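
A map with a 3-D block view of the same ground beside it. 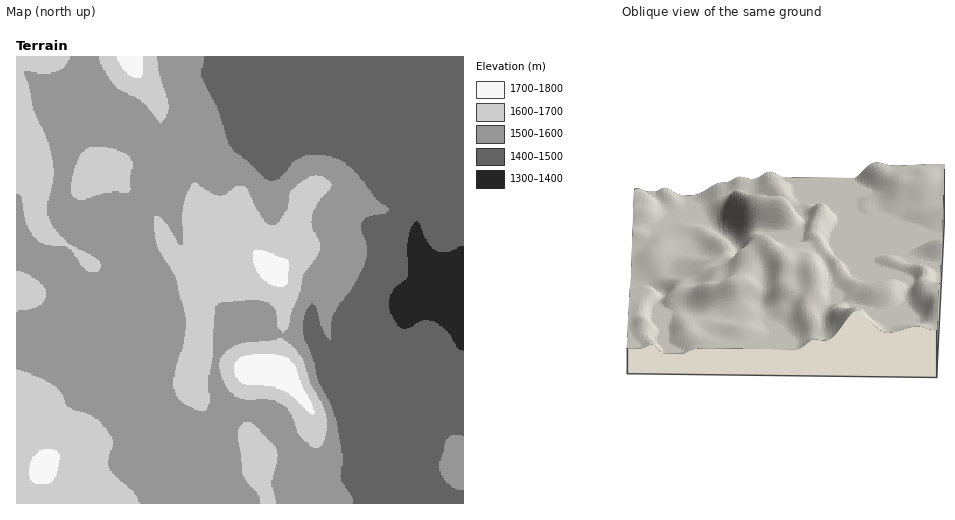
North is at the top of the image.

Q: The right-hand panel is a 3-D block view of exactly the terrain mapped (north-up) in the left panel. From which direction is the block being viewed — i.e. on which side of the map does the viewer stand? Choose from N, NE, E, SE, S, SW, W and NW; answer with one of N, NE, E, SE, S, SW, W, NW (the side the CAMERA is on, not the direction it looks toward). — N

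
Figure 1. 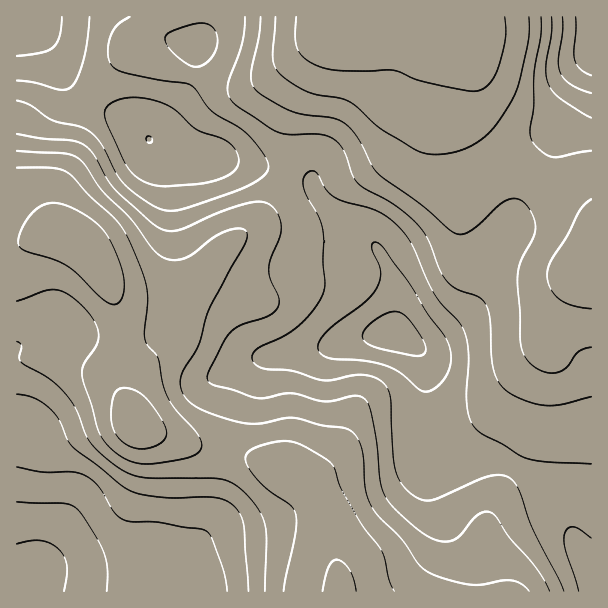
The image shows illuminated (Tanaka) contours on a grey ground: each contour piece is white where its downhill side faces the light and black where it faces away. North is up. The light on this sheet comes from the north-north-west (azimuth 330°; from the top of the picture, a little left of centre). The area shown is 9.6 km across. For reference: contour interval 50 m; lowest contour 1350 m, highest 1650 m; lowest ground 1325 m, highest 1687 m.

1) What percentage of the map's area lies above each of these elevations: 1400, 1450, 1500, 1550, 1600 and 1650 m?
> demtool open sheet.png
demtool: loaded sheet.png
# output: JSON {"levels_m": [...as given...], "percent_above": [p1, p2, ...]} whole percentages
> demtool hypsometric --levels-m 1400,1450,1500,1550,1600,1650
{"levels_m": [1400, 1450, 1500, 1550, 1600, 1650], "percent_above": [91, 73, 55, 38, 20, 6]}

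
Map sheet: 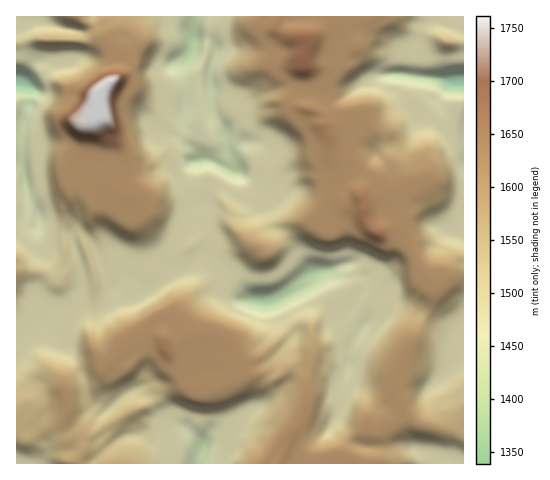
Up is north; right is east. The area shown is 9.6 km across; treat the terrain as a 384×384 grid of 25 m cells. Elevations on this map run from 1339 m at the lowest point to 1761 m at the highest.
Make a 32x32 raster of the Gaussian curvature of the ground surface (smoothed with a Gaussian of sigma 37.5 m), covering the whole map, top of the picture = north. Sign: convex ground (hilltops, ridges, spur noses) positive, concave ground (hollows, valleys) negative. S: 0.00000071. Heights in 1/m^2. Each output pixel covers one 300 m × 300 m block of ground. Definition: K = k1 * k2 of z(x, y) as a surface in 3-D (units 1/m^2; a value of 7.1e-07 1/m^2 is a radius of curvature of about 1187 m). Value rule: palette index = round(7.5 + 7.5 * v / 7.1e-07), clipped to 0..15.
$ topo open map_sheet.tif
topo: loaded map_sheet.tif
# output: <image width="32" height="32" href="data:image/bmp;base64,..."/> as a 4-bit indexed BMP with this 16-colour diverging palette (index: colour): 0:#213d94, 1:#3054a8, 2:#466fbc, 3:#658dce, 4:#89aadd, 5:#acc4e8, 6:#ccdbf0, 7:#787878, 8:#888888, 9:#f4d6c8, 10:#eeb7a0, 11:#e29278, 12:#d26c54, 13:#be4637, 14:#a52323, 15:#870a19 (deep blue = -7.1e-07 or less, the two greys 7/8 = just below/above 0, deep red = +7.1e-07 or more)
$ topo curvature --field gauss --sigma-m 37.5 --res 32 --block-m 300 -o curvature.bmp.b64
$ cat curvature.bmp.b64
<image width="32" height="32" href="data:image/bmp;base64,Qk12AgAAAAAAAHYAAAAoAAAAIAAAACAAAAABAAQAAAAAAAACAAATCwAAEwsAABAAAAAAAAAAlD0hAKhUMAC8b0YAzo1lAN2qiQDoxKwA8NvMAHh4eACIiIgAyNb0AKC37gB4kuIAVGzSADdGvgAjI6UAGQqHAGhanHh3eHd2l3d3iHiKV3i3eHd3h3h8eGd3Y4OIRvh3d3ZmaIaHd2eHiHf3iIZZd3iJeLi5mFVXeHd4eLh4Z3eHeId2k0jMl61YeXd1d3l3eItViJh4iIh1eIeXl3dsh3drWYiKh3h4h2dneIiHh4eHeTh3ZHeHh4iIaHh3iHd3d3iNWHe3eIh3iIhndoiXeIiHSnl3d3iKdoaal4iJqIh3h3aGaId3eXRXdXh3h1KIeHeHh6l6eJO/p3d4d3g4hoiIeHh4eGeGWWV4h3eIuJlWaIh3eHdmd2R4jHd3iYeKeId3d3eHd3d/p1pnd4dUiWeIiHhVd4d2yqWGq5h0enh3dkW5uFd3iJdyiaBfZ2mXe3WbSIqXd2aHVbh3dndPd3ZoWHiIhXiIiIh2d4iHZnaHa3eIiaZ3d2eJ1Hend3ill4h3h2Z3WYx3eHd3d3d45ZiJh4eHhvZXiHaId3l3eJdohWh1eHhYd3eKd3drVnx3eHKpYnp3eIiHm0eHeIeVZ3W5+PeZiHdodIh4h4dnh3dWhGZLdniHeIeniGSfZ4d8KbRfLKV4eHeXdndl5VeKP/oPJ/9Xd2h2h3VlduWbUNwSedkAPl2HaZl29nlXV4lYZWjYWHlYd6pWiWiHmHiGdhv4JZeNSMV2h3bId3aYY/Z2epCIdod4dud4dXd3iIdo"/>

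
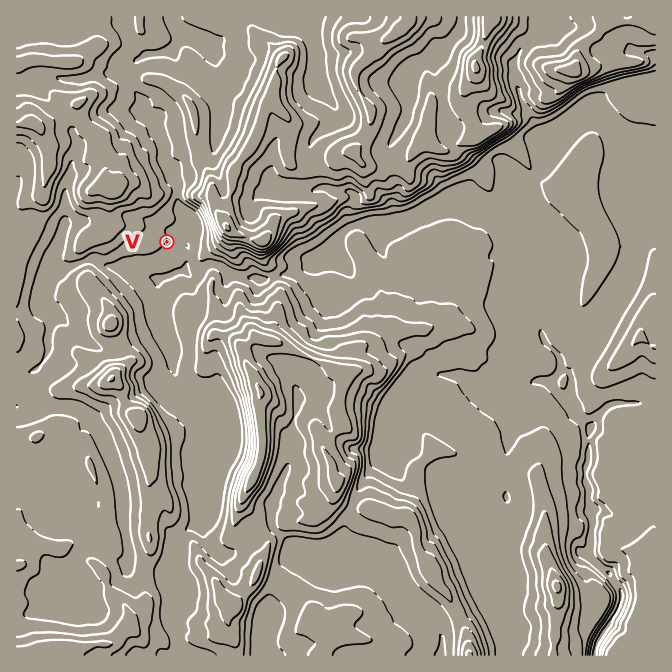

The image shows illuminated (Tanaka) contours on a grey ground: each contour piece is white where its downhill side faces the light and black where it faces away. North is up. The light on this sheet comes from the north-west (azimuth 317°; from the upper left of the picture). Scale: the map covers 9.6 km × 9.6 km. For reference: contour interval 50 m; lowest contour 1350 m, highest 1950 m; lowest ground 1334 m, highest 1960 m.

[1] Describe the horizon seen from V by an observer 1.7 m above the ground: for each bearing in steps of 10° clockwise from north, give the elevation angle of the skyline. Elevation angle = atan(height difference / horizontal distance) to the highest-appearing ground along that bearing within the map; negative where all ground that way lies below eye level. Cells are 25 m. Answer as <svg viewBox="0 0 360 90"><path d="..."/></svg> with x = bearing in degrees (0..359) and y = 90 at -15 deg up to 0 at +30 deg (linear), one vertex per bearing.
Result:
<svg viewBox="0 0 360 90"><path d="M0 46l10 5 10-2 10-12 10-7 10-5 10-4 10-3 10 1 10 13 10 12 10 13 10-4 10-5 10-3 10 0 10 5 10 5 10 0 10-7 10-3 10 0 10 0 10 2 10 1 10 3 10 2 10-6 10-5 10-1 10-2 10-8 10-1 10 5 10 1 10 4"/></svg>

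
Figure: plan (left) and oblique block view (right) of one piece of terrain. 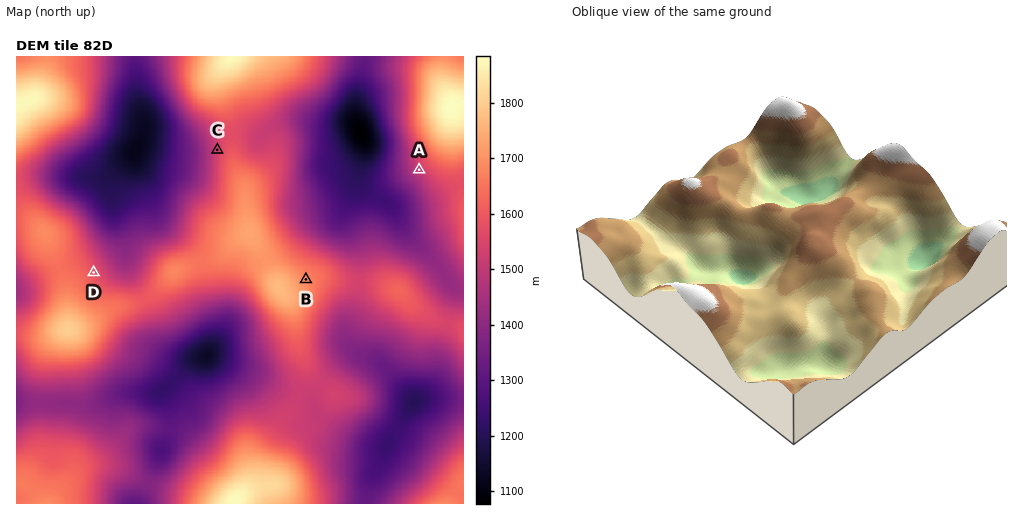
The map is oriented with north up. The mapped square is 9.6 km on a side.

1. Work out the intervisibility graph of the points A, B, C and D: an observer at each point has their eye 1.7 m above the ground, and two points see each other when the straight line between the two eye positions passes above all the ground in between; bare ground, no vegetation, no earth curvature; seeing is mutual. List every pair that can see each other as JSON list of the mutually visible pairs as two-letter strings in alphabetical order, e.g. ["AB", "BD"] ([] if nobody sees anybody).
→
["AB", "CD"]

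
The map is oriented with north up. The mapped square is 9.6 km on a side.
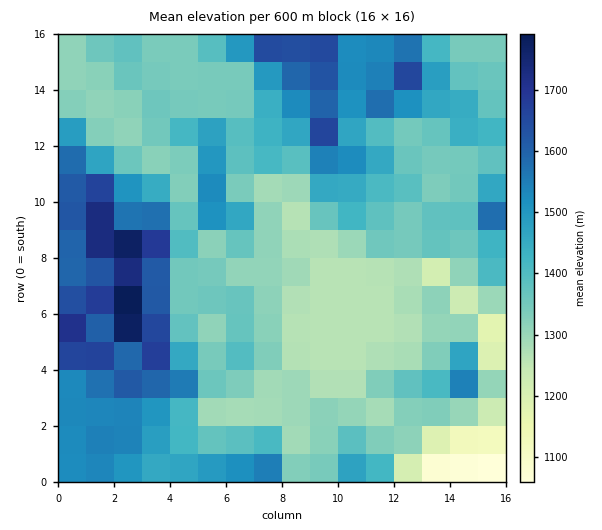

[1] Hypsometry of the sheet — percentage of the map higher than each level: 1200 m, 96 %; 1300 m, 79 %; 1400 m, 44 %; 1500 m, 28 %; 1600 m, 11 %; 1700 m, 4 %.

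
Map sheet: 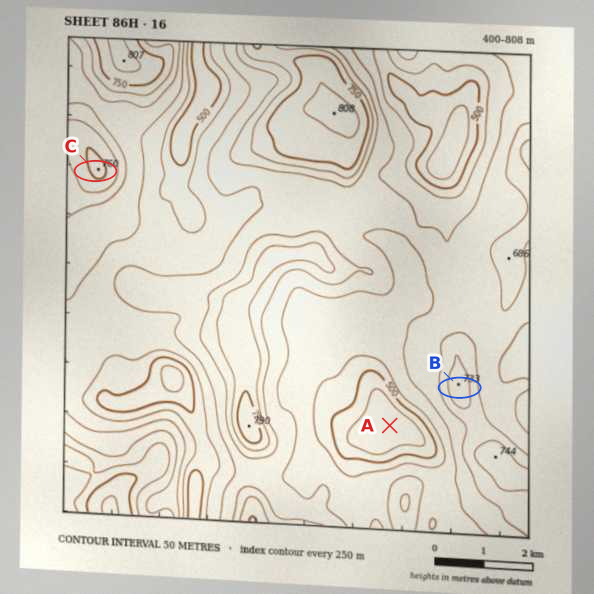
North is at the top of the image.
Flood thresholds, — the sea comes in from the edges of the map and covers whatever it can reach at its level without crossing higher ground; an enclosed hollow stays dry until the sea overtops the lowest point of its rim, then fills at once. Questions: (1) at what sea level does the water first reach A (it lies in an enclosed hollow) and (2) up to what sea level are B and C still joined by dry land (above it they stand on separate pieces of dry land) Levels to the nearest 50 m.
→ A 550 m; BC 600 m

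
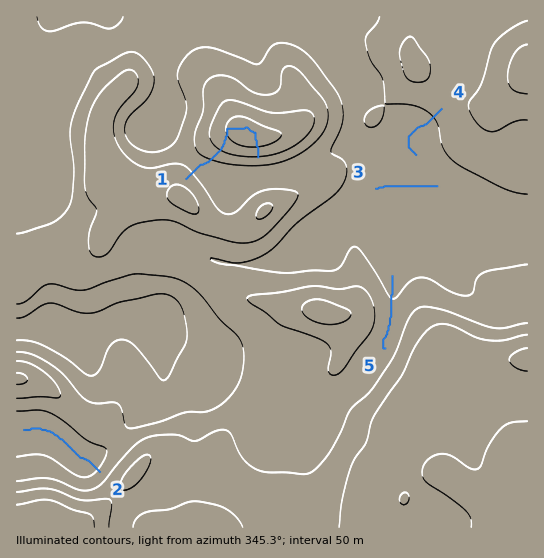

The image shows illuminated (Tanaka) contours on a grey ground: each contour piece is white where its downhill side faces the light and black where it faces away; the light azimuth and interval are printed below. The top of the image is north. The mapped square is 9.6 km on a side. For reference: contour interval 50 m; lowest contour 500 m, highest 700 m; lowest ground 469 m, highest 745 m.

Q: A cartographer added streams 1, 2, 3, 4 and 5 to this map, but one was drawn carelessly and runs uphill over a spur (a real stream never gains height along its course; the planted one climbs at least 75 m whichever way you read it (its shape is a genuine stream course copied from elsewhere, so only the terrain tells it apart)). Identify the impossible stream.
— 1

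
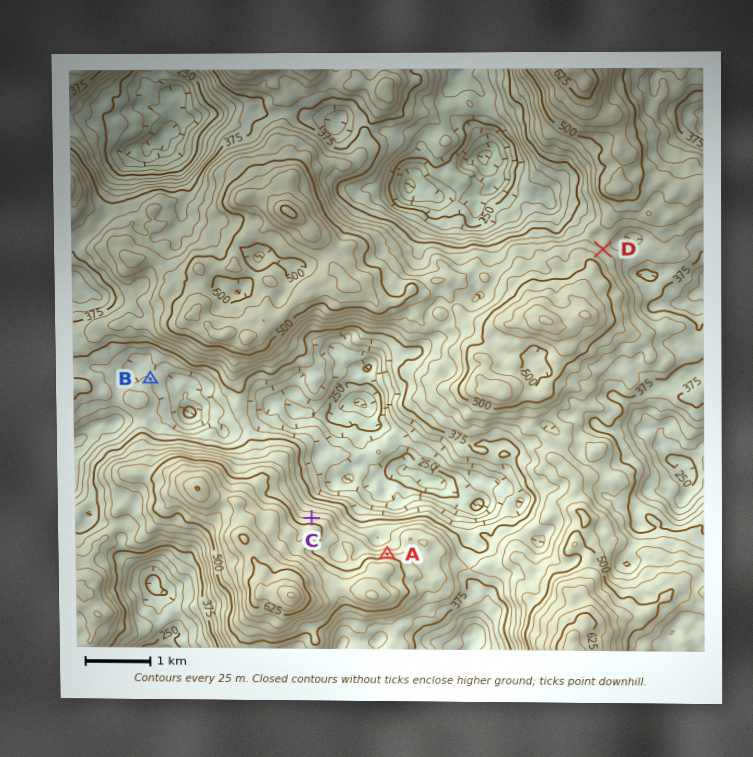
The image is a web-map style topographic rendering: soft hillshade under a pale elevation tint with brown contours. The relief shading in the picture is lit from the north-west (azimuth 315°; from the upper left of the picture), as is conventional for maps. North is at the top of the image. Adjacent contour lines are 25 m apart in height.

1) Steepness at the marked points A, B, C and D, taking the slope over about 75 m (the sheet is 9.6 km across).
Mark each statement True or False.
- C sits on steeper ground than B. True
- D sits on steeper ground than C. False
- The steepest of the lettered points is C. False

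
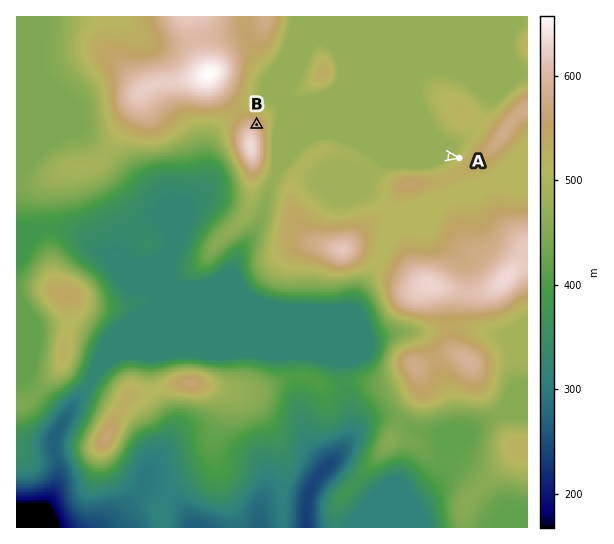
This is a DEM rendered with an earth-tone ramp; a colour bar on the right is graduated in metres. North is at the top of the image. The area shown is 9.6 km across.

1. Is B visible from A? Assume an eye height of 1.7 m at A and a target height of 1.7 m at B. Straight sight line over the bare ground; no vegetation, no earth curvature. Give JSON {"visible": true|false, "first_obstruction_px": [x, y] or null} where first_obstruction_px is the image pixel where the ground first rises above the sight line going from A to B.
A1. {"visible": true, "first_obstruction_px": null}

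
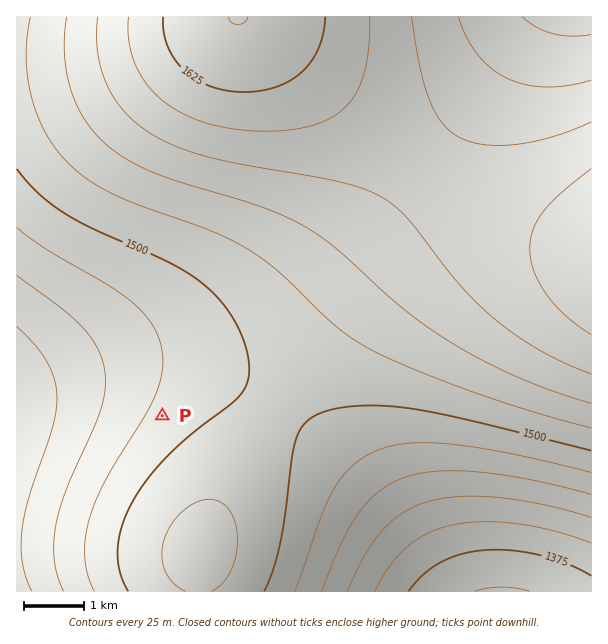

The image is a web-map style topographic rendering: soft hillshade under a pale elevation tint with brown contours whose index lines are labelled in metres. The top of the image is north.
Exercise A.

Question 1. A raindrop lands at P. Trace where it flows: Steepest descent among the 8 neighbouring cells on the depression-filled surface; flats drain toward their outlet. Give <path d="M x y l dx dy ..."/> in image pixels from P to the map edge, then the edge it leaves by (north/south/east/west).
<path d="M162 416l-16-17-129 0"/>
exit: west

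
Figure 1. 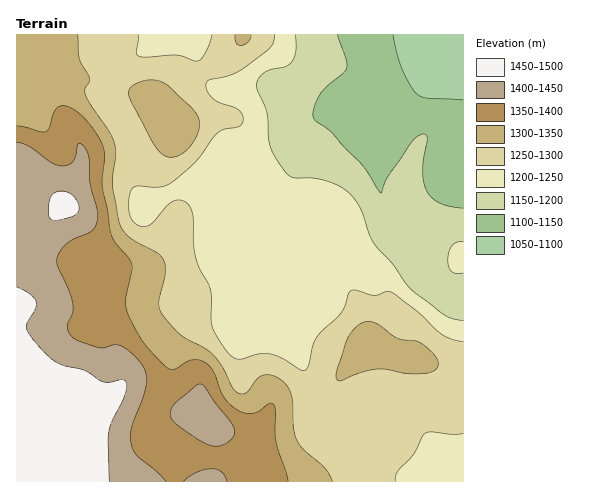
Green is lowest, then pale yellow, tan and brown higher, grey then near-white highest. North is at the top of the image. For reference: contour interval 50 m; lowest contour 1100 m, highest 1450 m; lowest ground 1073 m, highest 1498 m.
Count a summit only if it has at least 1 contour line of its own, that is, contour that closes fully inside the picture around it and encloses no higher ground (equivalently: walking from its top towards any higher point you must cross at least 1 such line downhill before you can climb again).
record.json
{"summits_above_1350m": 2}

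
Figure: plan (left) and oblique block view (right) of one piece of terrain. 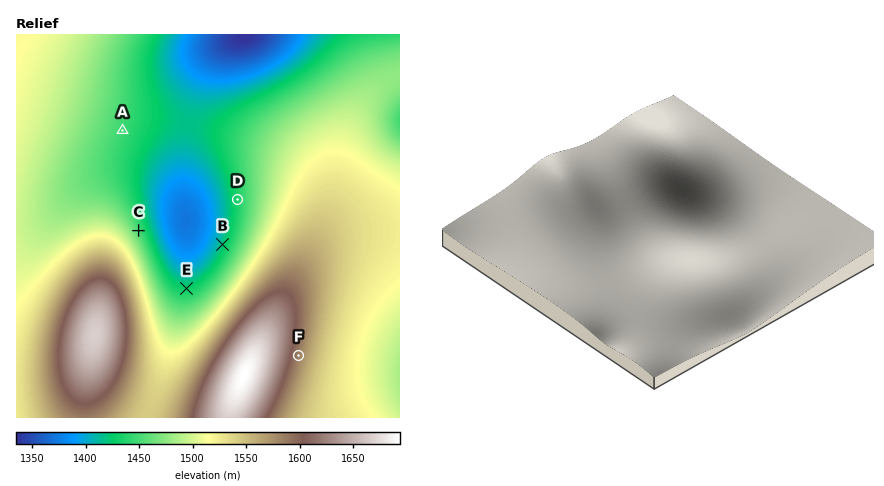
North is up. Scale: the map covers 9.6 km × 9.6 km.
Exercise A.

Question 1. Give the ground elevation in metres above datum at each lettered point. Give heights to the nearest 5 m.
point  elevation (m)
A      1445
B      1420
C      1450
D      1435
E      1430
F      1585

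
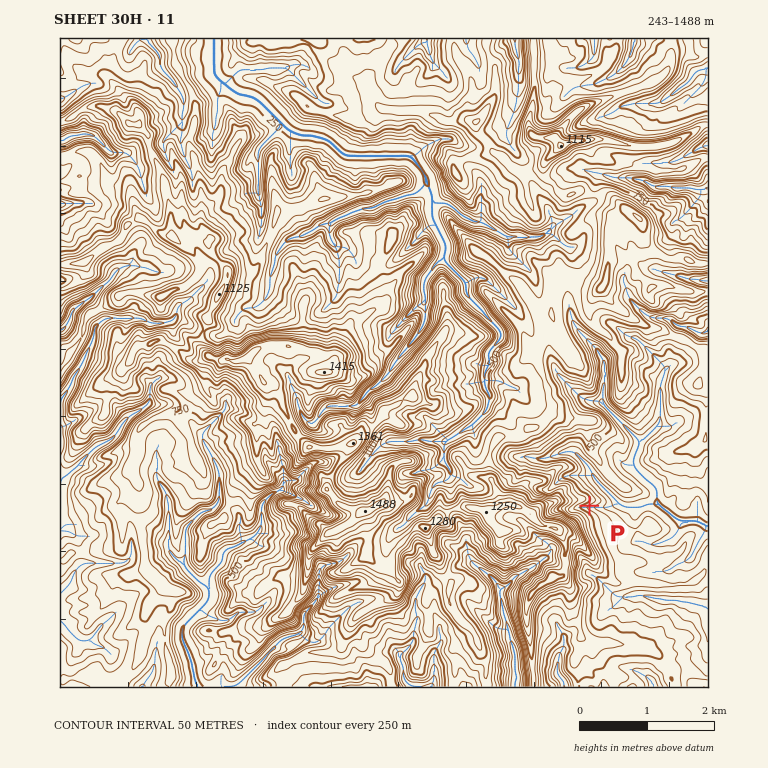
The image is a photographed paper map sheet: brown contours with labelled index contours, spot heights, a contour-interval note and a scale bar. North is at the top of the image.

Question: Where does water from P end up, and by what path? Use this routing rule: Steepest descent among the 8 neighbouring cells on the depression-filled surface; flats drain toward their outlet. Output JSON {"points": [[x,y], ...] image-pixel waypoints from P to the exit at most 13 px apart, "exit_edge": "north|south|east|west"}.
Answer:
{"points": [[589, 506], [603, 507], [616, 504], [630, 507], [643, 506], [657, 504], [670, 514], [684, 521], [697, 521], [708, 526]], "exit_edge": "east"}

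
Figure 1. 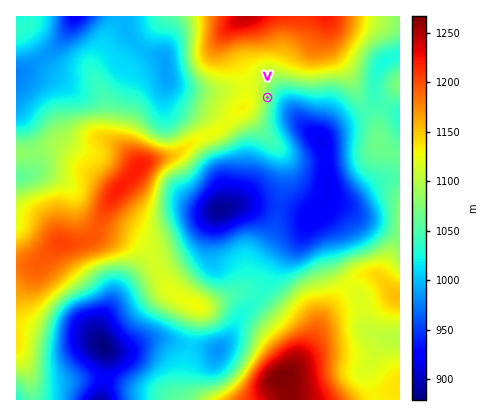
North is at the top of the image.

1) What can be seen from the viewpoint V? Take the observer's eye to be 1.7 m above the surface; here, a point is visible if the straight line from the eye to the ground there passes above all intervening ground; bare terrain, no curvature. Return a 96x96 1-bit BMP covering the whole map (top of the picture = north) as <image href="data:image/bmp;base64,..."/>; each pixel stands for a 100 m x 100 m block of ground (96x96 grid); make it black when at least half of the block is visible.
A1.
<image width="96" height="96" href="data:image/bmp;base64,Qk2+BAAAAAAAAD4AAAAoAAAAYAAAAGAAAAABAAEAAAAAAIAEAAATCwAAEwsAAAIAAAAAAAAA////AAAAAAAAAAAAAAP/wAAAAAAAAAAAAAH/wAAAAAAAAAAAAAH/4AAAAAAAAAAAAAD/8AAAAAAAAAAAAAB/+AAAAAAAAAAAAAAf/gAAAAAAAAAAAAAP/8AAAAAAAAAAAAAH//AAAAAAAAAAAAAD//gAAAAAAAAAAAAD//4AAAAAAAAAAAAB///AAAAAAAAAAAAB///gAAAAAAAAAAAA///wAAAAAAAAAAAA///wAAAAAAAAAAAA///wAAAAAAAAAAAAf//wAAAAAAAAAAAAf//wAAAAAAAAAAAAf//4AAAAAAAAAAAAf//4AAAAAAAAAAAAf//8AAAAAAAAAAAAP//+AAAAAAAAAAAAP///AAAAAAAAAAAAH///AAAAAAAAAAAAH///gAAAAAAAAAAEH///gAAAAAAAAAAGH///gAAAAAAAAAAD////wAMAAAAAAAAD////wAcAAAAAAAAB////4AcAAAAAAAAB////4A8AAAAAAAAB////+B8AAAAAAAAA//////8AAAAAAAAA//////8AAAAAAAAAf/////wAAAAAAAAAf/////wAAAAAAAAAf/////wAAAAAAAAAP/////4AAAAAAAAAP+H///8AAAAAAAAAHwD///8AAAAAAAAAAAB///8AAAAAAAAAAAA///8AAAAAAAAAAAAf//8AAAAAAAAAAAAf//8AAAAAAAAAAAAf//8AAAAAAAAAAAAP//8AAAAAAAAAAAAP//8AAAAAAAAAAAAP//8AAAAAAAAAAAAP//8AAAAAAAAAAAAP//8AAAAAAAAAAAAP//8AAAAAAAAAAAAf//8AAAAAAAAAAAAf//8AAAAAAAAAAAAf//8AAAAAAAAAAAAf//8AAAAAAAAAAAAf//8AAAAAAAAAAAA///8AAAAAAAAAAAA//8AAAAAAAAAAAAA//4AAAAAAAAAAAAB//4AAAAAAAAAAAAD//4AAAAAAAAAAAAH//8AAAAAAAAAAAAP//8AAAAAAAAAAAB///8AAAAAAAAAAAH///+AAAAAAAAAAAP///+AAAAAAAAAAAf///+AAAAAAAAAAA////+AAAAAAAAAAA////+AAAAAAAAAAA////+AAAAAAAAAAA////+AAAAAAAAAAA////+AAAAAAAAAAAf////AAAAAAAAAAA/////AAAAAAAAAAA////jgAAAAAAAAAB////A4AAAAAAAAAA////AcAAAAAAAAAA///+AcAAAAAAAAAA///+AcAAAAAAAAAA///8AMAAAAAAAAAA///8AEAAAAAAAAAA///4AAAAAAAAAAAA///wAAAAAAAAAAAA///AAAAAAAAAAAAB//+AAAAAAAAAAAAB//wAAAAAAAAAAAAD//AAAAAAAAAAAAAD/+AAAAAAAAAAAAAH8cAAAAAAAAAAAAAH4IAAAAAAAAAAAAAP4IAAAAAAAAAAAAAP4YAAAAAAAAAAAAAf/4AAAAAAAAAAAAA//wAAAAAAAAAAAAA//gAAAAAAAAAAAAAEAAAAAAAAAAAAAAAAAAAAAA="/>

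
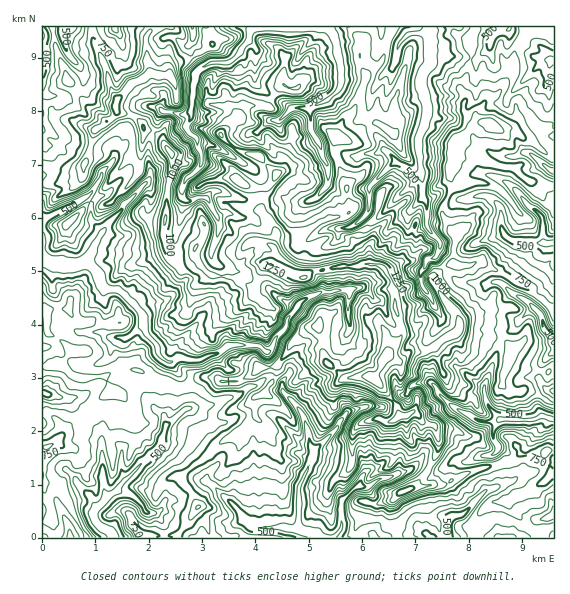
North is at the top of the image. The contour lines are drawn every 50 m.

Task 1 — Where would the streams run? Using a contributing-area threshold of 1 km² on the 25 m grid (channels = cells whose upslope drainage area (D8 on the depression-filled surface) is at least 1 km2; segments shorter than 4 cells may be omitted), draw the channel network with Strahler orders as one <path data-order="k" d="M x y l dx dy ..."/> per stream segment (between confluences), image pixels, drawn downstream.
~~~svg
<path data-order="2" d="M300 529l9 4 4 0 6 4"/><path data-order="1" d="M232 504l8 8 3 7 8 8 2 0 2 1 32 0 1 1 12 0"/><path data-order="2" d="M104 500l-3 4-5 4-3 5 0 4 3 6 4 4 7 2 5 6 0 2"/><path data-order="1" d="M477 499l-14 16-3 0-1 1-6 0-4 4-1 3 0 14"/><path data-order="1" d="M133 496l-4-3-14-1"/><path data-order="2" d="M115 492l-7 4-4 4"/><path data-order="1" d="M103 483l1 1 0 8 1 1 0 4-1 3"/><path data-order="1" d="M385 477l-8 3-8 7-14 1-14 13 0 27-1 3-8 6-13 0"/><path data-order="2" d="M313 452l0 7-2 2-3 6 0 2-9 18 0 41 1 1"/><path data-order="1" d="M499 447l-6-8 0-8 6-10"/><path data-order="1" d="M331 435l-18 17"/><path data-order="2" d="M499 421l2-1 20 0"/><path data-order="2" d="M521 420l12 0 2-1 2 0 3-3 4 0 1 1 8 2"/><path data-order="1" d="M192 408l-4 0-5 3-14 13-2 1-3 6 0 2-3 4 0 7-42 43 0 1-4 4"/><path data-order="1" d="M292 401l7 7 5 9 1 7 2 1 0 4 1 2 1 12 4 9"/><path data-order="1" d="M439 392l0 1 12 12 29 16 19 0"/><path data-order="1" d="M484 387l1 13 6 9 8 8 0 2 21 0 1 1"/><path data-order="1" d="M117 337l11 0 3-1 10-11 0-1"/><path data-order="1" d="M349 328l0-8-1-1 0-19 1-1 0-7-2-3-4 0-2 2-8 0-1 1-12 0-7 4-2 0-8 4-6 5-1 4-8 8-3 11-9 9-4 11-4 4-4-1-5-6-30 0-14 10-8 1-7 4-24-1-3 2-4 2-6-4-4-4-2-3 0-7-10-10-2-3 0-4-4-4"/><path data-order="2" d="M141 324l0-9-1-2 0-2-20-20-3-2-12 0-2-2-2-3 0-4-5-7-1-4-7-6-5 0"/><path data-order="1" d="M428 293l-4-4-3-5 0-7-1-1 0-3 4-4 3-9 1-1 5 0 4-4 3-7 0-7-11-10-2-6 0-22-4-6 0-17-2-1 0-6"/><path data-order="1" d="M509 291l3 2 9 4 8 6 11 10 3 6 0 4 2 6 8 8 0 3"/><path data-order="2" d="M83 263l-3 1-4 0-1 1-12 0-2-1-6 0-2-1-2 0-8-4"/><path data-order="2" d="M543 243l2 1 8-1"/><path data-order="1" d="M503 231l4 6 8 4 8 0 1 2 19 0"/><path data-order="1" d="M340 228l8 0 1-1 3 0 8-6 7-6 2-6 0-21 2-3 21-21 5-1 7 2 8 7 5 3 3 0 1-2"/><path data-order="1" d="M220 227l-1-7-4-8-3-3 0-2-3-6-4-4-8 0-6 4-6-1-2-3 0-10 2-7 6-5 1 0 8-8 1-3 0-11-4-6 0-8-8-6-2-4 0-5 4-4 1-23 1-1 0-12 3-5 0-6 7-6 8-4 18 0 4-3 7-7 1-5 8-8 0-8 6-4 6 0 2-1 58 0"/><path data-order="1" d="M540 215l3 4 0 24"/><path data-order="1" d="M123 205l-2 6-14 14-11 16-3 6 0 2-4 6-2 6-3 0-1 2"/><path data-order="1" d="M317 197l10-10 0-3 1-1 0-16-1-2 0-2-4-6 0-2-2-2 0-5-5-11-5-6 0-23"/><path data-order="1" d="M95 188l-6 7-5 4-37 18 0 2-4 4 0 36"/><path data-order="2" d="M421 173l0-6-1-2 0-10-1-2 0-16 5-10 1-8 2-2 0-14-3-6 0-5-3-4 0-11 3-6 4-4 3-6 0-25-2-3"/><path data-order="1" d="M547 167l4 4 2 0"/><path data-order="1" d="M281 119l11-11 19 0"/><path data-order="2" d="M311 108l9-5 7-2 13-13 0-3 1-1 0-16-1-1 0-6-1-1 0-4-3-7 0-8-7-14-1 0"/><path data-order="1" d="M396 60l1-12 3-5 8-8 3-2 18 0"/><path data-order="1" d="M61 37l0-10"/><path data-order="2" d="M429 33l0-6"/><path data-order="1" d="M501 31l6 0 4-4"/>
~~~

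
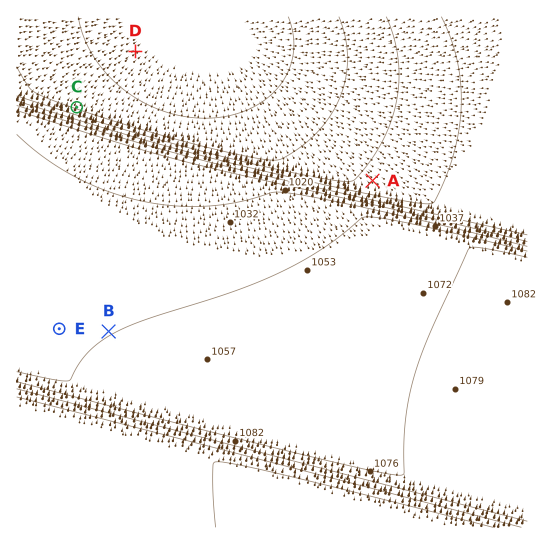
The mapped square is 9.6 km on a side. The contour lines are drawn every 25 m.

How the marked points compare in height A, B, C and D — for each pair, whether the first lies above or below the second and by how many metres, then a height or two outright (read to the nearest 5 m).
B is above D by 190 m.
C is below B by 155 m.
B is above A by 120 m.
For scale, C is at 895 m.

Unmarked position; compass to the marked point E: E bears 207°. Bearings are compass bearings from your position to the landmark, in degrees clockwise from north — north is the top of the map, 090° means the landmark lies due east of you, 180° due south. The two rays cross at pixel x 153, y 145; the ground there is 965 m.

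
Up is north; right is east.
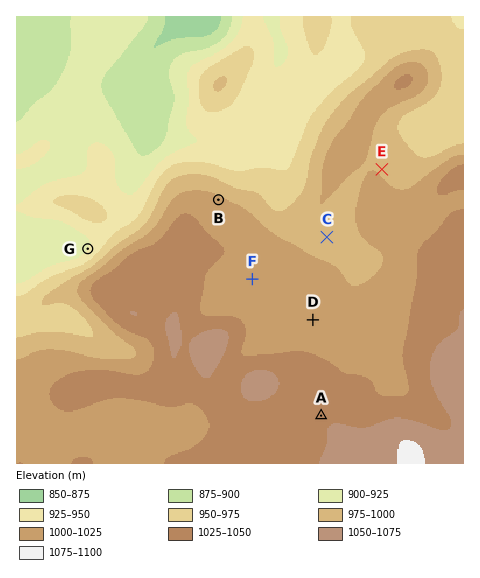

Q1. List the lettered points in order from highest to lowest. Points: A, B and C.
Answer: A B C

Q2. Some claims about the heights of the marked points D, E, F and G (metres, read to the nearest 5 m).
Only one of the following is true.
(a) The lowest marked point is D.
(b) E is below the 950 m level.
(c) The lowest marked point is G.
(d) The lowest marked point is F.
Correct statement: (c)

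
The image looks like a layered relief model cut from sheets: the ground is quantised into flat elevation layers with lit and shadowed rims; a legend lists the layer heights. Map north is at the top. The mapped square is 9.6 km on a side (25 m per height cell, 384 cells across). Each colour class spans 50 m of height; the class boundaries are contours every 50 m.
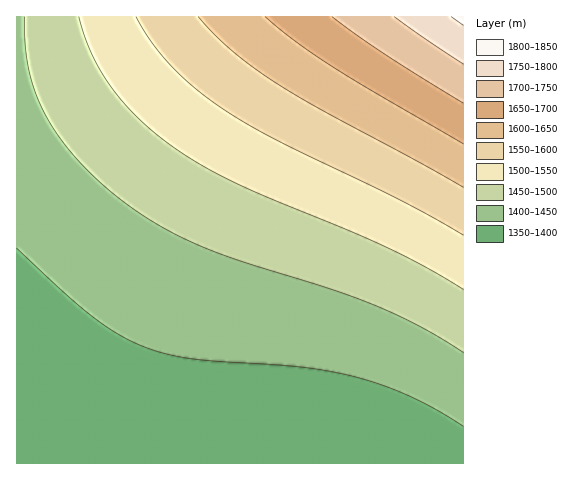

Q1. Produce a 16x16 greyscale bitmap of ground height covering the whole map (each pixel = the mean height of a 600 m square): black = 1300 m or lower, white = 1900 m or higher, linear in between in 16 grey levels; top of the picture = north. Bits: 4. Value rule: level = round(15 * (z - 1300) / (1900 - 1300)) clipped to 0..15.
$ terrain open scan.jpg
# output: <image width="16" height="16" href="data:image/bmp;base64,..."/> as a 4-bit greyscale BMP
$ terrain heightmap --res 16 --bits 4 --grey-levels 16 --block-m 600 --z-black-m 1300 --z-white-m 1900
<image width="16" height="16" href="data:image/bmp;base64,Qk32AAAAAAAAAHYAAAAoAAAAEAAAABAAAAABAAQAAAAAAIAAAAATCwAAEwsAABAAAAAAAAAAAAAAABEREQAiIiIAMzMzAERERABVVVUAZmZmAHd3dwCIiIgAmZmZAKqqqgC7u7sAzMzMAN3d3QDu7u4A////ACIiIiIiIiIiIiIiIiIiIiIiIiIiIiIiMyIiIiIiMzMzIiIzMzMzM0QiMzMzMzNERCMzMzNERERVMzMzREREVVYzM0RERVVWZjM0REVVVmZ3M0RFVVZmd3g0RFVWZnd4iURFVWZ3eIiZRFVWZ3iImapEVWZ3iJmqu0RWZ3iJmqu8"/>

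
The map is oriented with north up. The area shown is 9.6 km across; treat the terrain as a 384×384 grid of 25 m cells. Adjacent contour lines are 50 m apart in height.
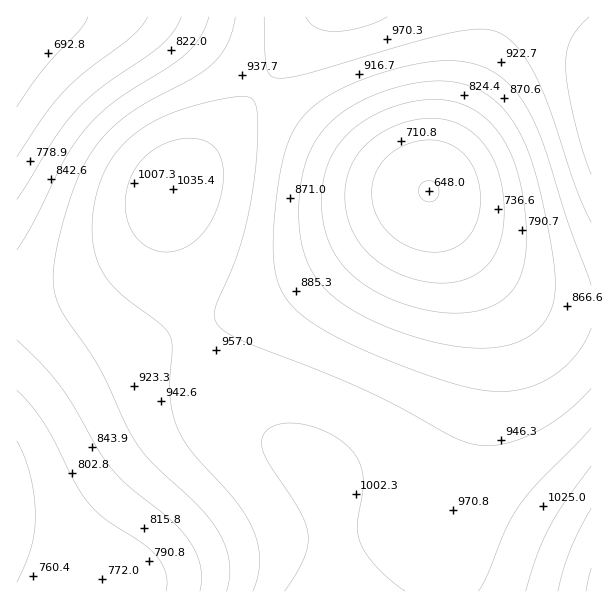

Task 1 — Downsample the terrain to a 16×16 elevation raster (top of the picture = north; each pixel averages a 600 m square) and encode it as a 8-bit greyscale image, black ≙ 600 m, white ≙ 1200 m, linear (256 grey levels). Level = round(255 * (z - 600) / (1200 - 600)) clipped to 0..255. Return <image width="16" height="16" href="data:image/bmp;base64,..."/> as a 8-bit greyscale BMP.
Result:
<image width="16" height="16" href="data:image/bmp;base64,Qk02BQAAAAAAADYEAAAoAAAAEAAAABAAAAABAAgAAAAAAAABAAATCwAAEwsAAAABAAAAAAAAAAAAAAEBAQACAgIAAwMDAAQEBAAFBQUABgYGAAcHBwAICAgACQkJAAoKCgALCwsADAwMAA0NDQAODg4ADw8PABAQEAAREREAEhISABMTEwAUFBQAFRUVABYWFgAXFxcAGBgYABkZGQAaGhoAGxsbABwcHAAdHR0AHh4eAB8fHwAgICAAISEhACIiIgAjIyMAJCQkACUlJQAmJiYAJycnACgoKAApKSkAKioqACsrKwAsLCwALS0tAC4uLgAvLy8AMDAwADExMQAyMjIAMzMzADQ0NAA1NTUANjY2ADc3NwA4ODgAOTk5ADo6OgA7OzsAPDw8AD09PQA+Pj4APz8/AEBAQABBQUEAQkJCAENDQwBEREQARUVFAEZGRgBHR0cASEhIAElJSQBKSkoAS0tLAExMTABNTU0ATk5OAE9PTwBQUFAAUVFRAFJSUgBTU1MAVFRUAFVVVQBWVlYAV1dXAFhYWABZWVkAWlpaAFtbWwBcXFwAXV1dAF5eXgBfX18AYGBgAGFhYQBiYmIAY2NjAGRkZABlZWUAZmZmAGdnZwBoaGgAaWlpAGpqagBra2sAbGxsAG1tbQBubm4Ab29vAHBwcABxcXEAcnJyAHNzcwB0dHQAdXV1AHZ2dgB3d3cAeHh4AHl5eQB6enoAe3t7AHx8fAB9fX0Afn5+AH9/fwCAgIAAgYGBAIKCggCDg4MAhISEAIWFhQCGhoYAh4eHAIiIiACJiYkAioqKAIuLiwCMjIwAjY2NAI6OjgCPj48AkJCQAJGRkQCSkpIAk5OTAJSUlACVlZUAlpaWAJeXlwCYmJgAmZmZAJqamgCbm5sAnJycAJ2dnQCenp4An5+fAKCgoAChoaEAoqKiAKOjowCkpKQApaWlAKampgCnp6cAqKioAKmpqQCqqqoAq6urAKysrACtra0Arq6uAK+vrwCwsLAAsbGxALKysgCzs7MAtLS0ALW1tQC2trYAt7e3ALi4uAC5ubkAurq6ALu7uwC8vLwAvb29AL6+vgC/v78AwMDAAMHBwQDCwsIAw8PDAMTExADFxcUAxsbGAMfHxwDIyMgAycnJAMrKygDLy8sAzMzMAM3NzQDOzs4Az8/PANDQ0ADR0dEA0tLSANPT0wDU1NQA1dXVANbW1gDX19cA2NjYANnZ2QDa2toA29vbANzc3ADd3d0A3t7eAN/f3wDg4OAA4eHhAOLi4gDj4+MA5OTkAOXl5QDm5uYA5+fnAOjo6ADp6ekA6urqAOvr6wDs7OwA7e3tAO7u7gDv7+8A8PDwAPHx8QDy8vIA8/PzAPT09AD19fUA9vb2APf39wD4+PgA+fn5APr6+gD7+/sA/Pz8AP39/QD+/v4A////AERJSk5cdI+msK+ooqSwxN1ASlBXZnuRo6yqpJ+gqrzTP09baHeKm6itqqSfnqSxxURXaXmJmKSsrqqknZqcpLRNYXSFlKCnq6qknZaRkJWiW2x9i5eeoqKemJCIg4GEkGp3hI6WmZiVjoV9dXBwdYB0gIuTlpWQh3xwZV1bX2h3eIaTm52YjHxrWUtDRU9hdnOHmqeqoI53XUUyKjBEX3xog52wtaqTdlY4IhkjPmOIWHiXr7eumHlXNyAYJENslkZlhZ6qp5mBZUgzKjVTeqM1TWiAkJeVjHtnVk5WbIusKDdKXnKDkJeUin53eYSYryIqNUVac4yfp6afl5KUnKo="/>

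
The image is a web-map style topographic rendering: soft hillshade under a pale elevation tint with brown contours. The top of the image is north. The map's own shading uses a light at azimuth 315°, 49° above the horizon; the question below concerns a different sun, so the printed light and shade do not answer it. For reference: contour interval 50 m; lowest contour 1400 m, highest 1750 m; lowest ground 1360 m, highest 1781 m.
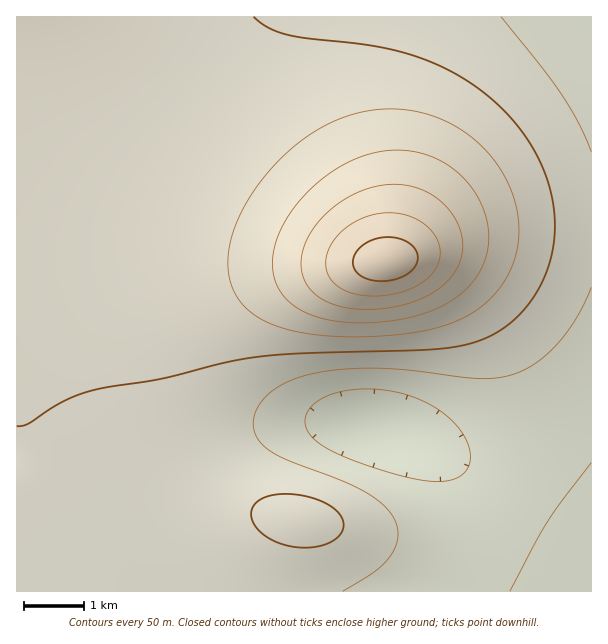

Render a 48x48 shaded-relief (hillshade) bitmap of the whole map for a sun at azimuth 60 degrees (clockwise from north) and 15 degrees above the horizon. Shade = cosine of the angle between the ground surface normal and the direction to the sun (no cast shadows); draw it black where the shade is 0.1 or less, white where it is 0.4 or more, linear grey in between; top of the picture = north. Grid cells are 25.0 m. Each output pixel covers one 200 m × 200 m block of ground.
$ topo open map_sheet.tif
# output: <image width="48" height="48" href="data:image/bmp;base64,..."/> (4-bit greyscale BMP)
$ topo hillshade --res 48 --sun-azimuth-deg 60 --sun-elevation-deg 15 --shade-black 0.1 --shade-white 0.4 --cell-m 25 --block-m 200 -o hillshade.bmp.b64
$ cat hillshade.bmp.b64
<image width="48" height="48" href="data:image/bmp;base64,Qk32BAAAAAAAAHYAAAAoAAAAMAAAADAAAAABAAQAAAAAAIAEAAATCwAAEwsAABAAAAAAAAAAAAAAABEREQAiIiIAMzMzAERERABVVVUAZmZmAHd3dwCIiIgAmZmZAKqqqgC7u7sAzMzMAN3d3QDu7u4A////AIiIiIiIiIiIh3d3d3d3iIiZmIiIiIiIiIiIiIiIiIiId3d2Z3d4iImZmYiIiIiIiIiIiIiIiIiHd3ZmZnd4iJmZmZiIiIiIiIiIiIiIiIh3d2ZmZneImZmZmZmIiIiIiIiIiIiIiIh3d2ZmZ3iJmqqqmZmIiIiIiIiIiIiIiId3d2Zmd4maq7uqqZmIiIiIiIiIiIiIiIh3d3d3iJqru7u6qZmIiIiIiIiIiIiIiIiHd3eImau8zMu6qZiIiIiIiIiIiIiIiIiIiIiZq7zN3Mu6qZiIiIiIiIiIiIiIiIiIiJmqu8zd3MuqmYiIiIiIiIiIiIiIiIiImZqrvM3dzLqpiId3eIiIiHiIiIiIiIiJmaq7zMzMu6mYh3d3d4iIiHiIiIiIiIiJmaq7vMy7qpiHdmZ3d4iIiIiIiIiIiIiJmaqru7uqmId2ZmZnd3iIiIiIiIiIiIiJmZqqqqqZh3ZlVVZmd3iIiIiIiIiIiIiImZmZmZmHdmVVVVZmd3iIiIiIiIiIiIiIiJmZiId2ZVVERVZmd4iIiIiIiIiIiIiIiIiId3ZlVERERVZnd4iIiIiIiIiIiIiIiHd3dmVURERERVZneIiIiYiIiIiIiId3d3dmZVREREREVWZ3eIiImYiIiIiIh3d3d2ZlVEQzMzREVWZ3iIiZmYiIiIiId3d3dmZVRDMzMzRFVmd4iImZmYiIiIiId3d3ZmVUMyIiIzRVZneIiZmZmYiIiIiId3d3ZlVEMiIiIzRWZ4iJmZmZmYiIiIiId3d3ZlVDMiERIjRWeImZmaqqmYiIiIiId3d3ZlVDMiESI0VomaqqqqqqqoiIiIiId3d3ZlVEMyIiNFaKu7u7uqqqqoiIiIiIh3d3ZmVUQzM0RXmszczLu7uqqoiIiIiIh3d3dmVVRERFZ5rN7t3My7u7qoiIiIiIiHd3dmZVVVVWeavN7t3czLu7qoiIiIiIiHd3d2ZmVVZniavN3d3czMu7uoiIiIiIiId3d3ZmZmZ4iavM3d3czMu7u4iIiIiIiIh3d3d2Zmd4iau8zMzMzMy7u4iIiIiIiIiHd3d3d3d4iaq7zMzMzMy7u4iIiIiIiIiId3d3d3eIiaq7vMzMzMu7u4iIiIiIiIiIh3d3d3eIiZqru8zMzMu7uoiIiIiIiIiIiId3d3iImZqru7zMzLu7uoiIiIiIiIiIiIiIiIiImZqqu7vMy7u7qoiIiIiIiIiIiIiIiIiImZqqu7u7u7u6qoiIiIiIiIiIiIiIiIiImZqqq7u7u7u6qoiIiIiIiIiIiIiIiIiJmZqqq7u7u7uqqoiIiIiIiIiIiIiIiIiJmZmqqqu7u6qqqoiIiIiIiIiIiIiIiIiZmZmqqqqqqqqqqoiIiIiIiIiIiIiIiIiZmZmqqqqqqqqqqoiIiIiIiIiIiIiIiImZmZmaqqqqqqqqqoiIiIiIiIiIiIiIiImZmZmZqqqqqqqqqoiIiIiIiIiIiIiIiJmZmZmZmaqqqqqqqoiIiIiIiIiIiIiIiZmZmZmZmZmqqqqqqg=="/>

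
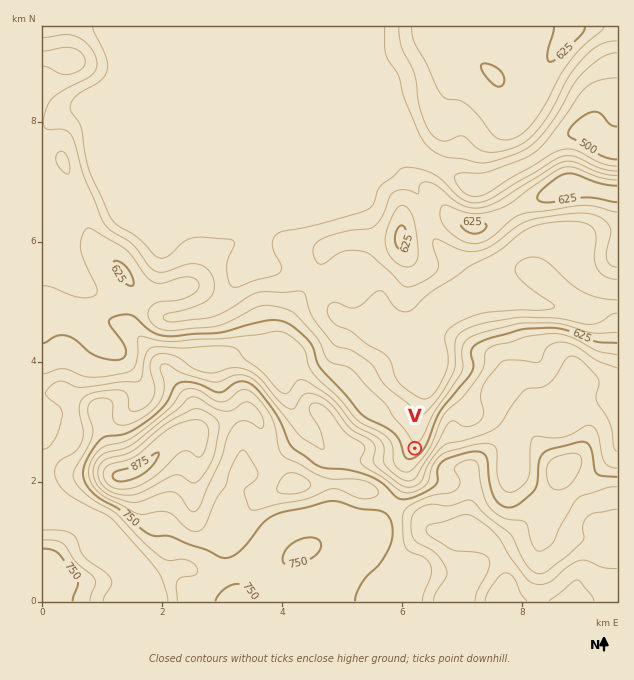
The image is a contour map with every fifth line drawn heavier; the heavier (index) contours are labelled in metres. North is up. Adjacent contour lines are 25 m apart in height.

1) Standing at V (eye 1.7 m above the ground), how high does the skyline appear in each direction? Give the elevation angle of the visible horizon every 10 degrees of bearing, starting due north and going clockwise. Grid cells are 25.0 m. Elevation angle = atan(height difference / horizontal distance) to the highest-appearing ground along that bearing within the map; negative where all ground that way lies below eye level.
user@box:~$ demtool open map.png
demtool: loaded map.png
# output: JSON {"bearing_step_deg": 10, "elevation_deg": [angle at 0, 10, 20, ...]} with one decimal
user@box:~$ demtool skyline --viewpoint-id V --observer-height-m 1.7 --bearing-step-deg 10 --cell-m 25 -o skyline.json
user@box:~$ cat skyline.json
{"bearing_step_deg": 10, "elevation_deg": [-0.0, 0.2, 0.2, 0.5, 3.0, 5.3, 7.0, 8.6, 10.3, 12.1, 13.8, 15.3, 16.2, 16.1, 15.1, 13.5, 11.4, 11.2, 10.5, 9.4, 9.3, 9.8, 10.3, 10.2, 9.1, 7.5, 7.6, 8.1, 7.1, 5.2, 3.3, 1.7, 0.2, -0.5, -0.5, -0.4]}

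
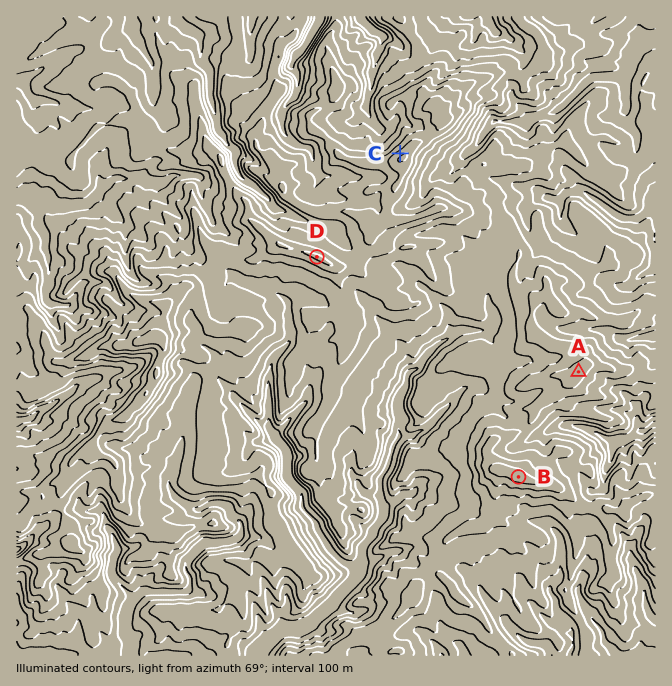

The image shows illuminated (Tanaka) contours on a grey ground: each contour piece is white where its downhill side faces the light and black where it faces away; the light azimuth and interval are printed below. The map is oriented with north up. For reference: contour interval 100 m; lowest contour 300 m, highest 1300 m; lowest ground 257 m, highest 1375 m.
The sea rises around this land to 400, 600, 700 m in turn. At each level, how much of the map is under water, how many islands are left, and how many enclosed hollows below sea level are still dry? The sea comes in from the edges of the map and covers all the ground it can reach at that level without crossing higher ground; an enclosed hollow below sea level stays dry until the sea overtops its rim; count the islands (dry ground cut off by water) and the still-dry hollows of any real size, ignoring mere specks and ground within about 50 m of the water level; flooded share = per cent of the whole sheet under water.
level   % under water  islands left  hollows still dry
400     13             0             0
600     38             0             0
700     52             0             0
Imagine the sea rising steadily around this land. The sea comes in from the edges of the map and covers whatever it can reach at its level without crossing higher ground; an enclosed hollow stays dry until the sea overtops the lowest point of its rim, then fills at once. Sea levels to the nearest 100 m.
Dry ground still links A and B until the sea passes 900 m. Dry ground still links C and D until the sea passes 1000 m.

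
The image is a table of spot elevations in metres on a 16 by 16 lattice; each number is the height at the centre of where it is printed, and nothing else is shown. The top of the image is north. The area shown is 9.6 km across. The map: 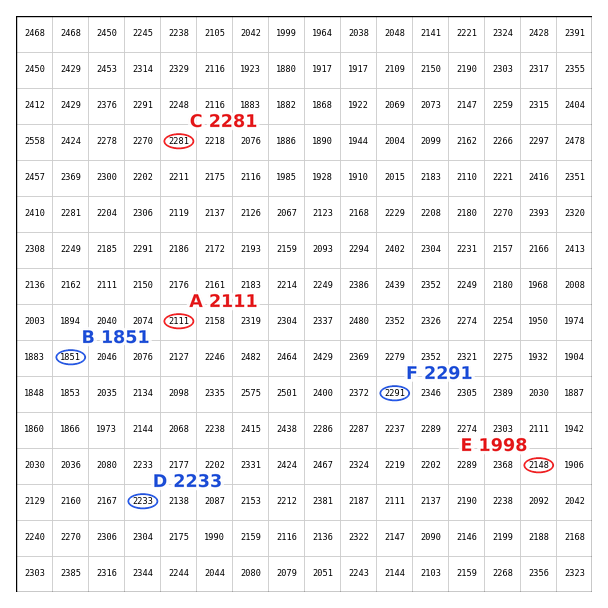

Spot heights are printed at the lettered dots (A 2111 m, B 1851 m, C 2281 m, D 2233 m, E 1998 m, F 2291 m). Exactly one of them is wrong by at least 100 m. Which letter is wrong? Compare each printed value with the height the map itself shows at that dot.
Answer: E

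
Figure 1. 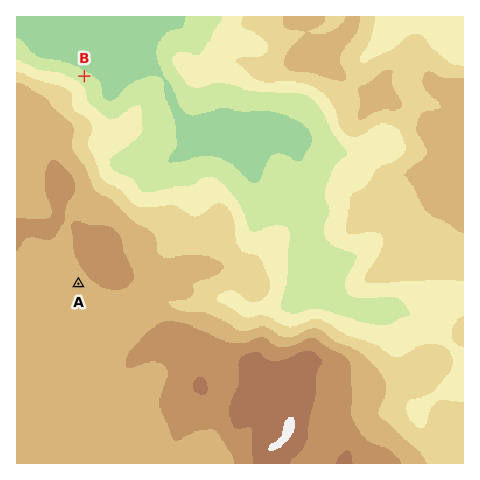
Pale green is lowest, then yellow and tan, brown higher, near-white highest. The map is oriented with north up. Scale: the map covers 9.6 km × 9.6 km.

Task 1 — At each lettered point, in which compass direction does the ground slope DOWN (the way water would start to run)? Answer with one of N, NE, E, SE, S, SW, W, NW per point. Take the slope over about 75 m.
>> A SW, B NE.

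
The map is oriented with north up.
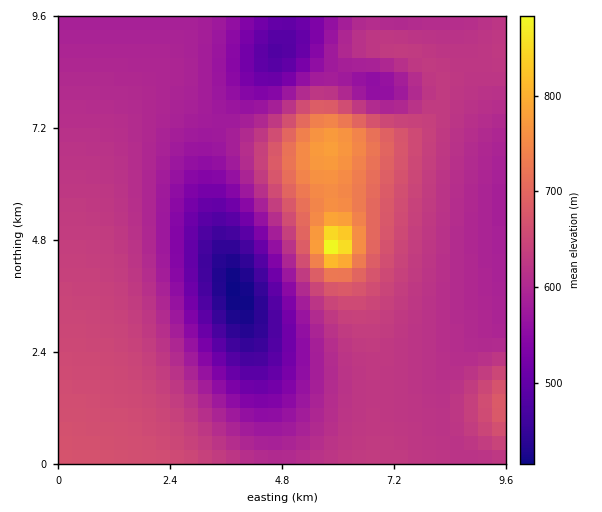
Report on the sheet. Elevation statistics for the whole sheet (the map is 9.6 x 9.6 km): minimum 410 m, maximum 910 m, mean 610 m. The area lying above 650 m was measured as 16.6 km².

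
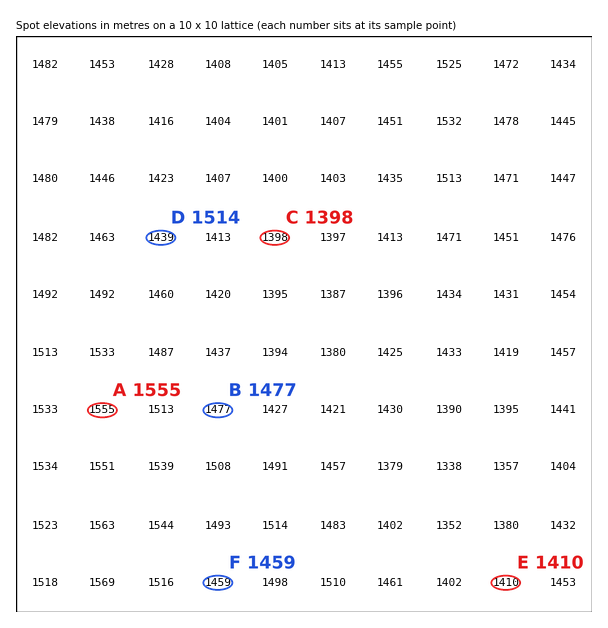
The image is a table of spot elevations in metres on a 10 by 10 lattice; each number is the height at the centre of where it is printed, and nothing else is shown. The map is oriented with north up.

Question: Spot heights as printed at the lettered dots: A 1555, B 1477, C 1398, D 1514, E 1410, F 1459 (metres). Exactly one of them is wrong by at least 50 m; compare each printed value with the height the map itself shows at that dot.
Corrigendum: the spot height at D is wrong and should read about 1439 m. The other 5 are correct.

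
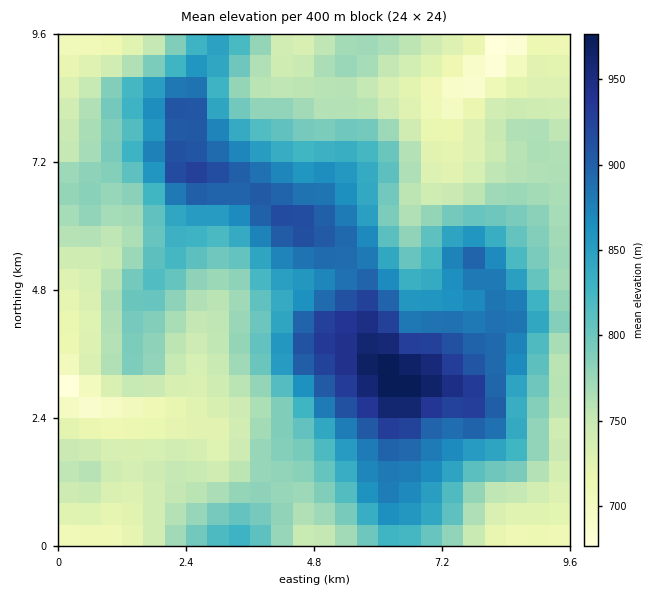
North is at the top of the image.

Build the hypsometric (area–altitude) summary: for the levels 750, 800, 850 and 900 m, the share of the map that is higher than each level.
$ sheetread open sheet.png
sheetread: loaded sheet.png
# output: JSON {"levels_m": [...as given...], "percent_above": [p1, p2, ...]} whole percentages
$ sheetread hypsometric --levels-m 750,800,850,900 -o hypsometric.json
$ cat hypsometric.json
{"levels_m": [750, 800, 850, 900], "percent_above": [75, 43, 28, 11]}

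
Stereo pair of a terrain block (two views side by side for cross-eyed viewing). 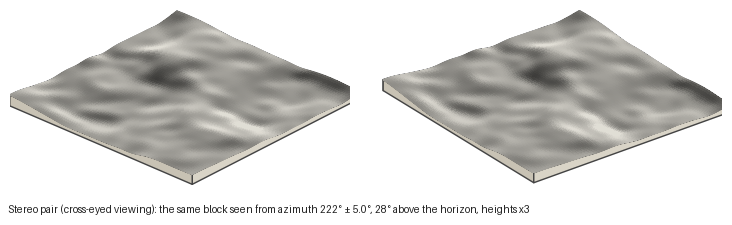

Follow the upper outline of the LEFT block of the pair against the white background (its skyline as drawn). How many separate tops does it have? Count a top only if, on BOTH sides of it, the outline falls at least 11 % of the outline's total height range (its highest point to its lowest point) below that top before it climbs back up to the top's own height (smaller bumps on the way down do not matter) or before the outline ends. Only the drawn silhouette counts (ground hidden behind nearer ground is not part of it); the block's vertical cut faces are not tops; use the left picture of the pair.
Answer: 1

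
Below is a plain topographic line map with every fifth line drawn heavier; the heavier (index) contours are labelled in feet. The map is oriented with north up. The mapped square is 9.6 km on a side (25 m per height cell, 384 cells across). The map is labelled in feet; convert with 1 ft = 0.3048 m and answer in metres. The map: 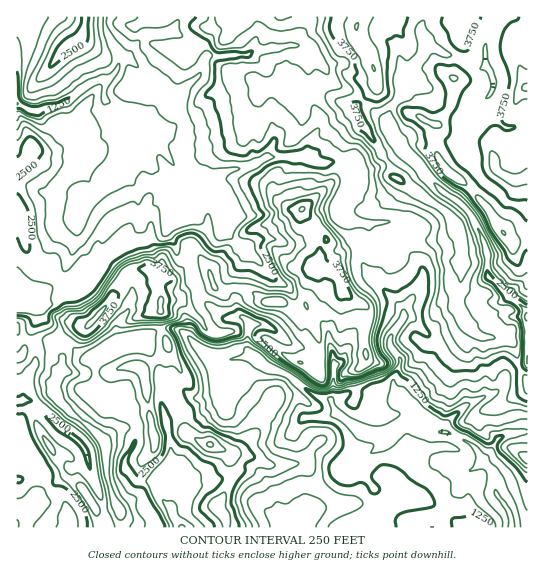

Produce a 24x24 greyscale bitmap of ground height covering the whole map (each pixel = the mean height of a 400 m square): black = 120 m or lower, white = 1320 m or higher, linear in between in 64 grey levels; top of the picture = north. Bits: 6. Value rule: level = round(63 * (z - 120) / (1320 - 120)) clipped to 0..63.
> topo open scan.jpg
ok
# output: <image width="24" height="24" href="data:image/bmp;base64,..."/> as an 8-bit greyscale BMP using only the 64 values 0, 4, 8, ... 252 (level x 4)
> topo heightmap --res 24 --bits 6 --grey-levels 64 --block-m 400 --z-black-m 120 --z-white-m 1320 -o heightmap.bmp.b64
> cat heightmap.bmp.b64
<image width="24" height="24" href="data:image/bmp;base64,Qk12BgAAAAAAADYEAAAoAAAAGAAAABgAAAABAAgAAAAAAEACAAATCwAAEwsAAAABAAAAAAAAAAAAAAEBAQACAgIAAwMDAAQEBAAFBQUABgYGAAcHBwAICAgACQkJAAoKCgALCwsADAwMAA0NDQAODg4ADw8PABAQEAAREREAEhISABMTEwAUFBQAFRUVABYWFgAXFxcAGBgYABkZGQAaGhoAGxsbABwcHAAdHR0AHh4eAB8fHwAgICAAISEhACIiIgAjIyMAJCQkACUlJQAmJiYAJycnACgoKAApKSkAKioqACsrKwAsLCwALS0tAC4uLgAvLy8AMDAwADExMQAyMjIAMzMzADQ0NAA1NTUANjY2ADc3NwA4ODgAOTk5ADo6OgA7OzsAPDw8AD09PQA+Pj4APz8/AEBAQABBQUEAQkJCAENDQwBEREQARUVFAEZGRgBHR0cASEhIAElJSQBKSkoAS0tLAExMTABNTU0ATk5OAE9PTwBQUFAAUVFRAFJSUgBTU1MAVFRUAFVVVQBWVlYAV1dXAFhYWABZWVkAWlpaAFtbWwBcXFwAXV1dAF5eXgBfX18AYGBgAGFhYQBiYmIAY2NjAGRkZABlZWUAZmZmAGdnZwBoaGgAaWlpAGpqagBra2sAbGxsAG1tbQBubm4Ab29vAHBwcABxcXEAcnJyAHNzcwB0dHQAdXV1AHZ2dgB3d3cAeHh4AHl5eQB6enoAe3t7AHx8fAB9fX0Afn5+AH9/fwCAgIAAgYGBAIKCggCDg4MAhISEAIWFhQCGhoYAh4eHAIiIiACJiYkAioqKAIuLiwCMjIwAjY2NAI6OjgCPj48AkJCQAJGRkQCSkpIAk5OTAJSUlACVlZUAlpaWAJeXlwCYmJgAmZmZAJqamgCbm5sAnJycAJ2dnQCenp4An5+fAKCgoAChoaEAoqKiAKOjowCkpKQApaWlAKampgCnp6cAqKioAKmpqQCqqqoAq6urAKysrACtra0Arq6uAK+vrwCwsLAAsbGxALKysgCzs7MAtLS0ALW1tQC2trYAt7e3ALi4uAC5ubkAurq6ALu7uwC8vLwAvb29AL6+vgC/v78AwMDAAMHBwQDCwsIAw8PDAMTExADFxcUAxsbGAMfHxwDIyMgAycnJAMrKygDLy8sAzMzMAM3NzQDOzs4Az8/PANDQ0ADR0dEA0tLSANPT0wDU1NQA1dXVANbW1gDX19cA2NjYANnZ2QDa2toA29vbANzc3ADd3d0A3t7eAN/f3wDg4OAA4eHhAOLi4gDj4+MA5OTkAOXl5QDm5uYA5+fnAOjo6ADp6ekA6urqAOvr6wDs7OwA7e3tAO7u7gDv7+8A8PDwAPHx8QDy8vIA8/PzAPT09AD19fUA9vb2APf39wD4+PgA+fn5APr6+gD7+/sA/Pz8AP39/QD+/v4A////AHB4dJSspIxkeJR8UEBASEQ8PDQwNDgcFHR4hKCwmHhsfJRwVExISEg8QEA0KCQMIISImJCoiHRweIiIcGRYRDA0PDQsIBwUMICYlJSskJh4kKCUeGBcSDAoLCwoJBgsXIiUjKyskKCQnIR4cFBITCwkICQcJERITIiUsJyUlJiMfFhccGBAMCwwKCAwRFhoaIy0qJSUmJyQdFBUYGBMWEw4KDBgcGhsiJiwsJicqJyUbExMRGCgmJigYFx4iIiAhKSssKSUlJiQXGhUcJyspKi0ZHyIoKyolJSUyNy0rLCUlJiAhKC4tLy0cHiQsLiwkHB4lLTYxODEpJyYuMDAyNC8hHSYvLCgiHR4gIS4zNzEpLCgmKDI1MiYkIiUwLCUsICAdHyMtMSspJx8gLTU2LSYnJScxLis2IRsYGx4fICEkGxwiKjI0KicoKCsyLDQ6IRkWFxwcGxcZGBojLzYsJSYnKC0yLTo3HxkWFRYYGRYXFxsmLzMsJCctMTAsNjY2IBwXFhUVFhYXGB0kKCgnIyYzMS45Njg6Ix8YFhUVFRcaHiEfISEiJCswLTY2NDk4HhoYFhUVFBYbISYmJScnLTQtMTg1NDc2EBEVFhMUFRccIicpKSsrMzQvNjc2MzU3FhgTExMWFxgdJCgrLCwtMTg1MDI3NDM6FR8bFhMWGR0cIycoKioqMjs1MDQ3MzM5FBwiHhUYHR8fJCUlJicuNzw2MzE0NDQ5FBceHxgdHh4jKispKysyOjs3NDM3NjQ3A=="/>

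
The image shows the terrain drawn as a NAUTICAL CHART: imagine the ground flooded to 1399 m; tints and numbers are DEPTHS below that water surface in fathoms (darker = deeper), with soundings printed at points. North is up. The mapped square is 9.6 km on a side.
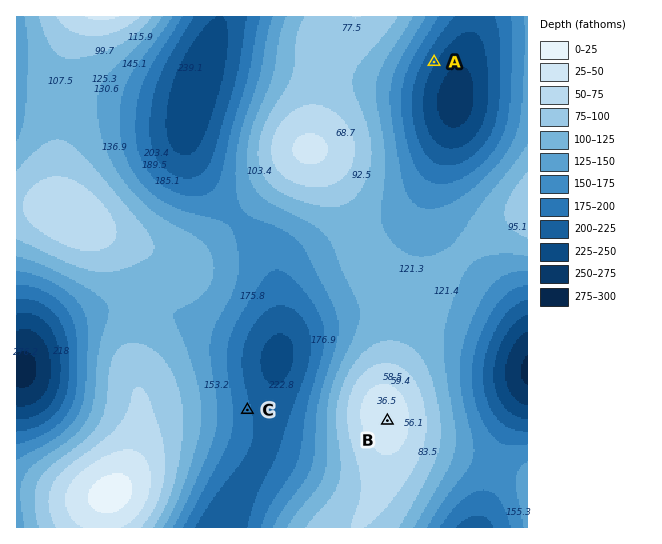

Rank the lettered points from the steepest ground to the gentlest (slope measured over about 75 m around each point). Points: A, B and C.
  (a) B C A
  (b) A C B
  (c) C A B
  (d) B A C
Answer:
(b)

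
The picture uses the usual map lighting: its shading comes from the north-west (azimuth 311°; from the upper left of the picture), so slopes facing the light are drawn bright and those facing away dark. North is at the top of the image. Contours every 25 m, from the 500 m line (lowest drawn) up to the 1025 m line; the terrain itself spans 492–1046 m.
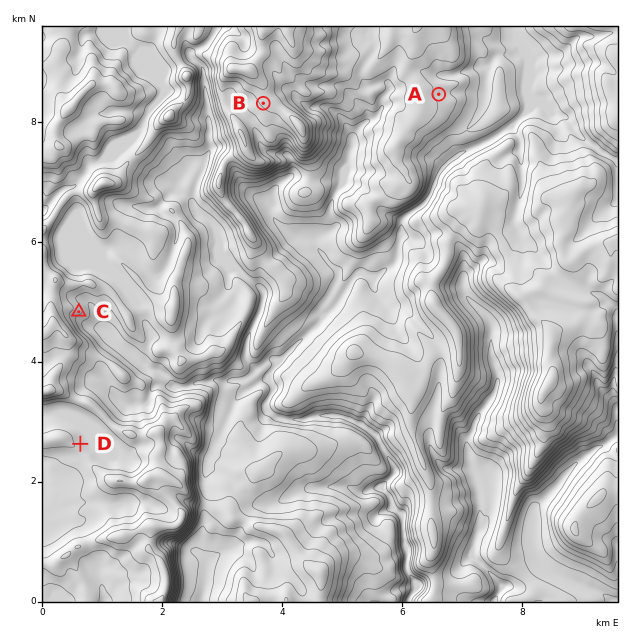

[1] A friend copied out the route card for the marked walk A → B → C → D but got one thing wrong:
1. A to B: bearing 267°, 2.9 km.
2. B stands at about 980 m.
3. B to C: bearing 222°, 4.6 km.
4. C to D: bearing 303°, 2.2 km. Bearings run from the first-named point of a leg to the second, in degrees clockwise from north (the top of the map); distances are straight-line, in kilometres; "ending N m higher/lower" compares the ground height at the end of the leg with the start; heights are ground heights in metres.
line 4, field bearing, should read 179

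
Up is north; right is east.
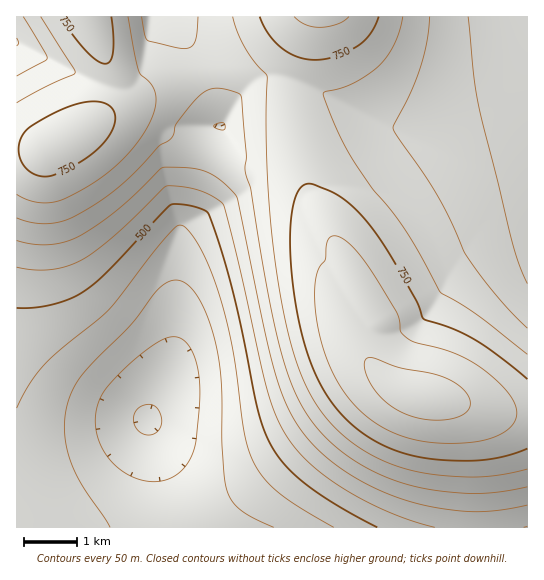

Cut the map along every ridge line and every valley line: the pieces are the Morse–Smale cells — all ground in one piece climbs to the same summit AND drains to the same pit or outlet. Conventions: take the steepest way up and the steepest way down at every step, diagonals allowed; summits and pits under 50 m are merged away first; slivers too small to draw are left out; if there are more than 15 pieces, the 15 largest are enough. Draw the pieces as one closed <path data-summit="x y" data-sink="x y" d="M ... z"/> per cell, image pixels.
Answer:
<path data-summit="425 397" data-sink="147 419" d="M281 79l-26 1-6 3-16 19-10 23-6 4-21 64-5 25-11 16-4 12-1 100-10 35-17 36 0 5 36 104 2 2 341 0 1-113-41-4-84-20-16-10-22-24-4-8 0-11 8-12 0-4-36-83-25-48-13-69-3-40z"/><path data-summit="86 17" data-sink="147 419" d="M169 16l-80 0 24 63-6 26-17 19-31 19-14 6-29 1 1 378 168-1-13-32-24-73 0-5 17-36 10-35 1-100 4-12 11-16 9-39 20-56-17-58z"/><path data-summit="425 397" data-sink="527 17" d="M294 81l-2 1 1 31 15 78 25 48 36 83 0 4-8 12 0 11 7 12 19 20 16 10 84 20 40 4 1-306-27 3-59 15-35 2-22-6-63-31z"/><path data-summit="322 17" data-sink="527 17" d="M527 16l-214 0-20 65 29 11 63 31 22 6 35-2 59-15 26-4z"/><path data-summit="86 17" data-sink="17 42" d="M87 16l-71 1 1 132 32-1 36-20 18-17 4-6 6-26z"/><path data-summit="322 17" data-sink="147 419" d="M311 16l-142 1 34 48 18 62 15-29 14-15 11-4 32 2z"/>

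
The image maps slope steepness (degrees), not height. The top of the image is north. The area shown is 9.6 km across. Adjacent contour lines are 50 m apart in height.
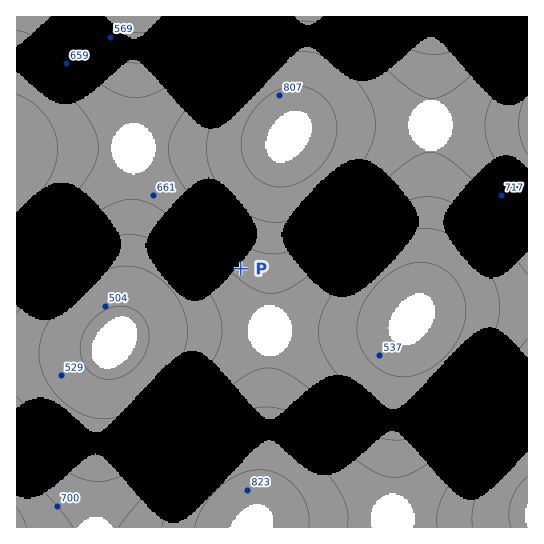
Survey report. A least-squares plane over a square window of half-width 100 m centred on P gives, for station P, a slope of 5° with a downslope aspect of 214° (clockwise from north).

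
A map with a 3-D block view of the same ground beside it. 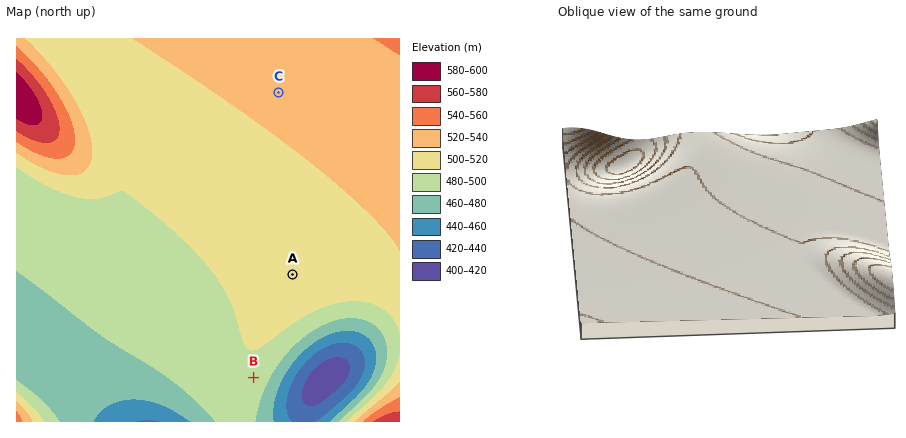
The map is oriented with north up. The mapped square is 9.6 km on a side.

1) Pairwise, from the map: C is above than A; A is above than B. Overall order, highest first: C A B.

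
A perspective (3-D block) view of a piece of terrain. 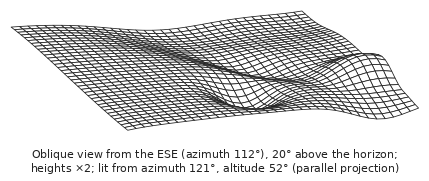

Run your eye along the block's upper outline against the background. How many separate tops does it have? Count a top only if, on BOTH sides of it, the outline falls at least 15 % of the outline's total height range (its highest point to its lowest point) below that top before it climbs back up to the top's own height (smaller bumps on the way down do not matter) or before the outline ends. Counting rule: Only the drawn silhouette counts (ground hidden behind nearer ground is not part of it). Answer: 1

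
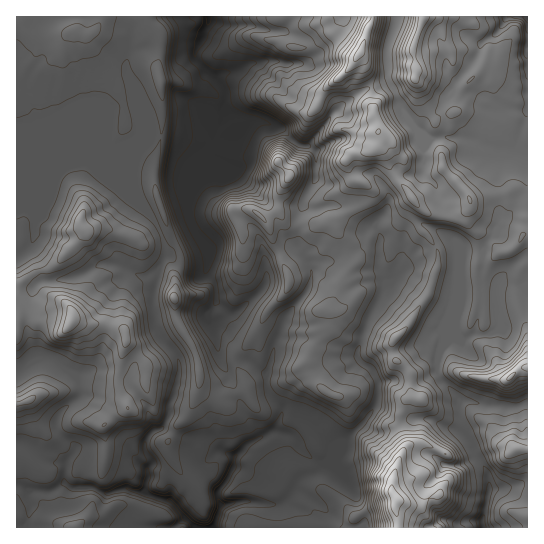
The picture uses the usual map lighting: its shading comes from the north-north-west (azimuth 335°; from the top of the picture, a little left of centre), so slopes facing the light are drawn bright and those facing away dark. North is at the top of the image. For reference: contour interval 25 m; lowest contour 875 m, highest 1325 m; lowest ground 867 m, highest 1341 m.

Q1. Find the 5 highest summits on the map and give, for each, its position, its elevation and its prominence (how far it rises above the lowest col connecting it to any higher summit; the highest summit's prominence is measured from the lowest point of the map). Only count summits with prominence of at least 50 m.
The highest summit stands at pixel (397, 501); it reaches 1341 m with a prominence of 474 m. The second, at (361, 51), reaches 1309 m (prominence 209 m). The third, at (378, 131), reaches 1251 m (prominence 75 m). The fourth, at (71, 321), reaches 1222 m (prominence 200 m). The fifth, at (290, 177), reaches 1211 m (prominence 124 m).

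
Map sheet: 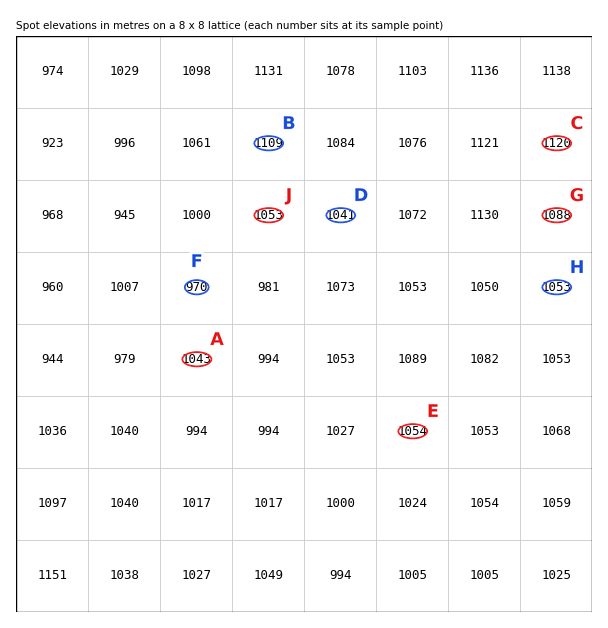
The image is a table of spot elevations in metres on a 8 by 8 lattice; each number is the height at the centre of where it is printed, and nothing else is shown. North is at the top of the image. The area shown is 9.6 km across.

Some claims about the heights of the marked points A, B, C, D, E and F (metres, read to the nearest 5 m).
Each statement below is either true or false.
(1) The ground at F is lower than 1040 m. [true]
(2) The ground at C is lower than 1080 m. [false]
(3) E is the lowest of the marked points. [false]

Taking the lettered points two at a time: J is below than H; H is below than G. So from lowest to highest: J H G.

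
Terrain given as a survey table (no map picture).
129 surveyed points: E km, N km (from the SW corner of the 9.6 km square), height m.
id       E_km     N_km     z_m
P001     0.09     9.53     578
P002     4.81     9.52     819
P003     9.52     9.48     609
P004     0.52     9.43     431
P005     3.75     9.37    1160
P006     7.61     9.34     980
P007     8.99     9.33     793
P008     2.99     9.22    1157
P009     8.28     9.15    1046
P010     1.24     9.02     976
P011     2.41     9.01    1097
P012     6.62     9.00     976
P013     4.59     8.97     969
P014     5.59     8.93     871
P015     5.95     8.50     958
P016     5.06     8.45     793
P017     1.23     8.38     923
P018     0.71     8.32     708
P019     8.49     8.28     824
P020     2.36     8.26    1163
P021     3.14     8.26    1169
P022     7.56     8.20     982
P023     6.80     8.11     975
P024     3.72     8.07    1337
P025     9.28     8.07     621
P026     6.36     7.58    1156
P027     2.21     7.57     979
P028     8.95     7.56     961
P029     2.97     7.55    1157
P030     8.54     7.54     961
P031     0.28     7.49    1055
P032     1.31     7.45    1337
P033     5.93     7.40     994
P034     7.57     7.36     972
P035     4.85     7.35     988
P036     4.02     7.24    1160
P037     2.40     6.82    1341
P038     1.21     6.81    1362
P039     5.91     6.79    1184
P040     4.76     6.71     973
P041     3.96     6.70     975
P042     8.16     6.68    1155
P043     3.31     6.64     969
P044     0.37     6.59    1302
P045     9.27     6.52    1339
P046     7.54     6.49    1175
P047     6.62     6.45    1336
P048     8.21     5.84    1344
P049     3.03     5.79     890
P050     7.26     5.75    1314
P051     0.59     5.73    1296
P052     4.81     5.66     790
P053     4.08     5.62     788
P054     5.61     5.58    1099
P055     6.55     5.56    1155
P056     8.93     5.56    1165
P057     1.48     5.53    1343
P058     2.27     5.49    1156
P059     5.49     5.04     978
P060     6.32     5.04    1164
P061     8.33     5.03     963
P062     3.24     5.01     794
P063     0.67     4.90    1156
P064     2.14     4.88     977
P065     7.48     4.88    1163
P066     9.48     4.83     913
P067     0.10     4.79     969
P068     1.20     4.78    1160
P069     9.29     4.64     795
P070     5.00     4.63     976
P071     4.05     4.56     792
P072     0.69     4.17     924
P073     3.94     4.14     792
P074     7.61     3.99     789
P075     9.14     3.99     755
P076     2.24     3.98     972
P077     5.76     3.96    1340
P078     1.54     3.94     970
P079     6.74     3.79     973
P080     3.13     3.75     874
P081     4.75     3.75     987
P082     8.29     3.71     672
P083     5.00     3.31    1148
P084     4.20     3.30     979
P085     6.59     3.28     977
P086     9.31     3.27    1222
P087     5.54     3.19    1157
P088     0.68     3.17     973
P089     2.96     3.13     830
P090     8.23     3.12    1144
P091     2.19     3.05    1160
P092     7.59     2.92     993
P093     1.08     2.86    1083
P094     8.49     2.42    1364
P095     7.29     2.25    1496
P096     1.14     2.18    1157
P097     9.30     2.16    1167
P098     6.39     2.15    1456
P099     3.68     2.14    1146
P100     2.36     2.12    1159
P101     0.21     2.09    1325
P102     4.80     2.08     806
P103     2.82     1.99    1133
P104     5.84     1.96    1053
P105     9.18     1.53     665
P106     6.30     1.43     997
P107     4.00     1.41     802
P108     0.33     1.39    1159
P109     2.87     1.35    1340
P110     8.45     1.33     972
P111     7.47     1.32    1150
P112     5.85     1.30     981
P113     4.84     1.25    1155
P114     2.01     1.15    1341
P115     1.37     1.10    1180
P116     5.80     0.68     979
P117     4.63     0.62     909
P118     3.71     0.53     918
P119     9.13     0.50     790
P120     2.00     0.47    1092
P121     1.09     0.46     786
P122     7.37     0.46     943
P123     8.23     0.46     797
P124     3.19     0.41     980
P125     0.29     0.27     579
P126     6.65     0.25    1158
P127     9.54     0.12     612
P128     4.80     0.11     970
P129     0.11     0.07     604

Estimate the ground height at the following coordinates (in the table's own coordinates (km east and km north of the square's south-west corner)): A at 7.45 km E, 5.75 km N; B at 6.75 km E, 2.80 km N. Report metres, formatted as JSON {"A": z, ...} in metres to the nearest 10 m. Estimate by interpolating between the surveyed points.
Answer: {"A": 1280, "B": 1130}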